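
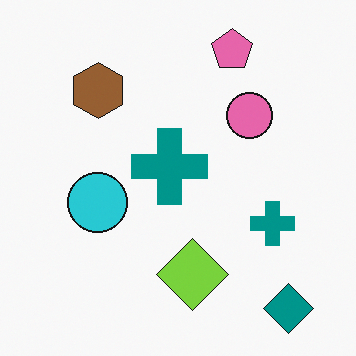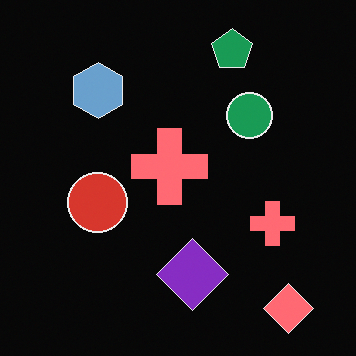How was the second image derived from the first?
The image was color-inverted (negative).

The light background has become dark and every shape's color is its complement — a photographic negative.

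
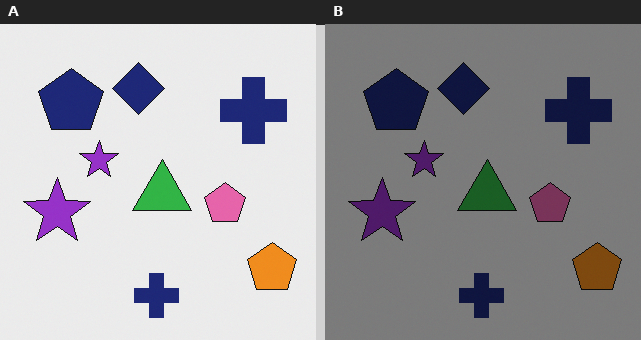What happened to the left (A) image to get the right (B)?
The image was darkened a lot.

Every pixel — background and shapes alike — is uniformly darkened.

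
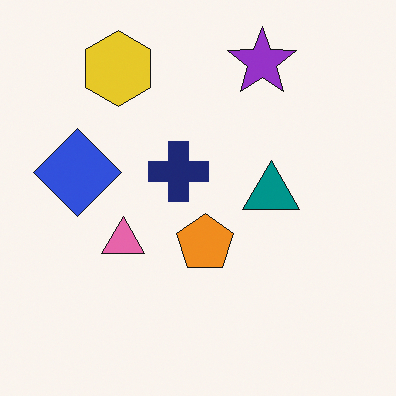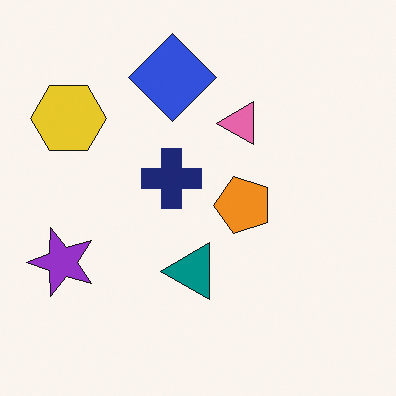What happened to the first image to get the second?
Transposed (reflected across the top-left ↔ bottom-right diagonal).

Shapes have swapped their row and column positions — what was in the top-right is now in the bottom-left — a diagonal reflection.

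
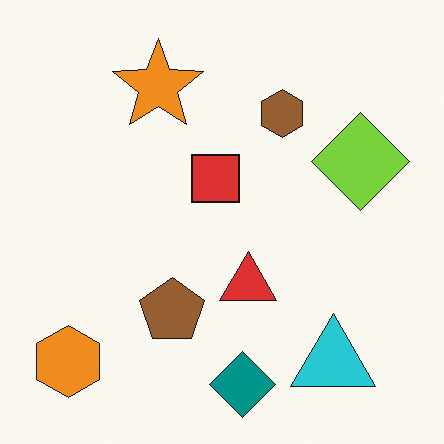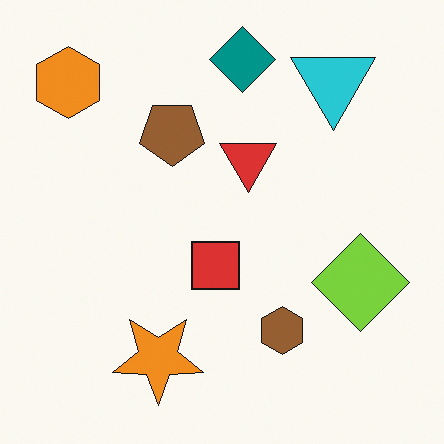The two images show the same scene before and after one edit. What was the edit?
The second image is the first flipped vertically (top ↔ bottom).

The teal diamond is in the bottom of the first image and the top of the second — shapes on opposite sides of the horizontal midline have swapped in a mirror flip.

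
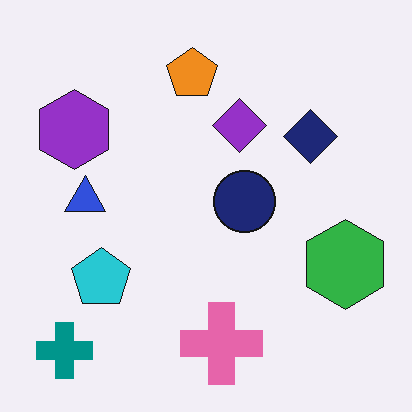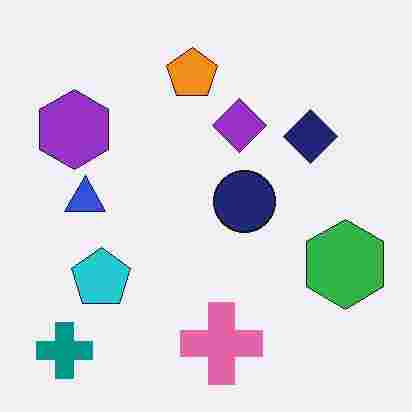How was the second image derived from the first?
Degraded with heavy JPEG compression.

Blocky 8×8 compression artifacts appear around shape edges and the flat background shows ringing — characteristic JPEG degradation.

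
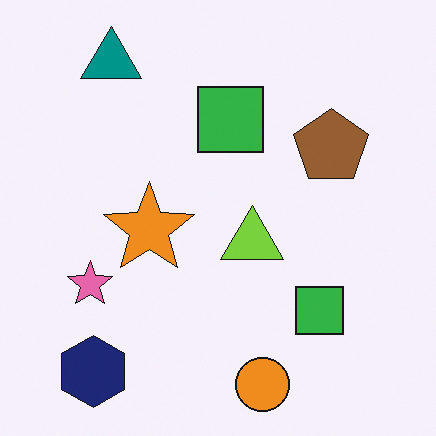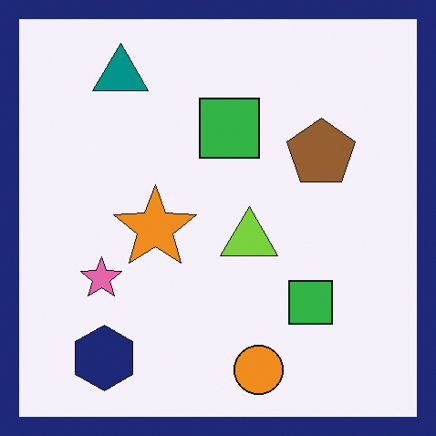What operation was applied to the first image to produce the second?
This is the original image framed with a navy border.

A solid navy frame runs around the edge of the second image, with the content slightly shrunk inside it.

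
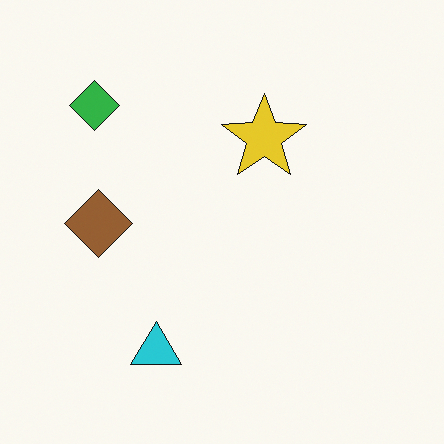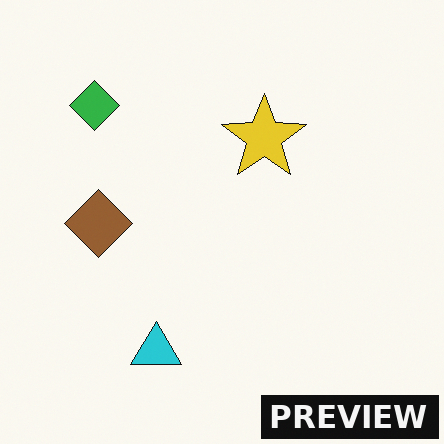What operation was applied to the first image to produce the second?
Watermarked with the text "PREVIEW" in the lower-right corner.

A dark label reading "PREVIEW" appears in the lower-right corner.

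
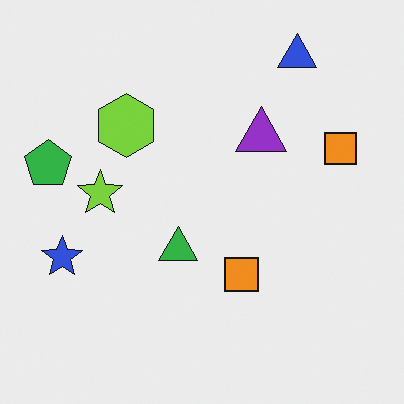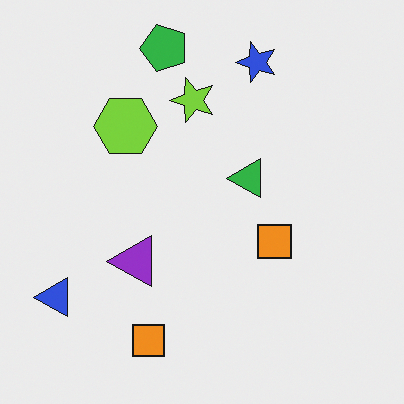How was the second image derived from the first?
The second image is the first transposed (reflected across the top-left ↔ bottom-right diagonal).

Shapes have swapped their row and column positions — what was in the top-right is now in the bottom-left — a diagonal reflection.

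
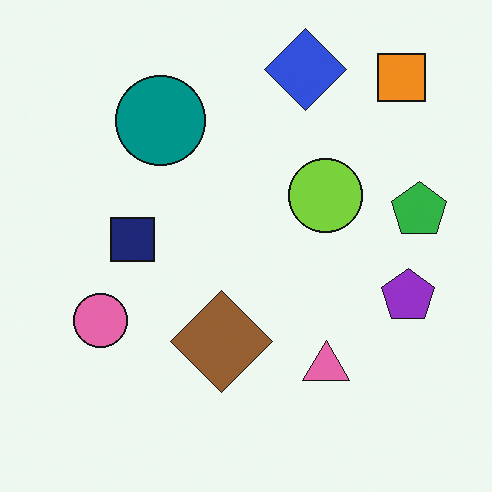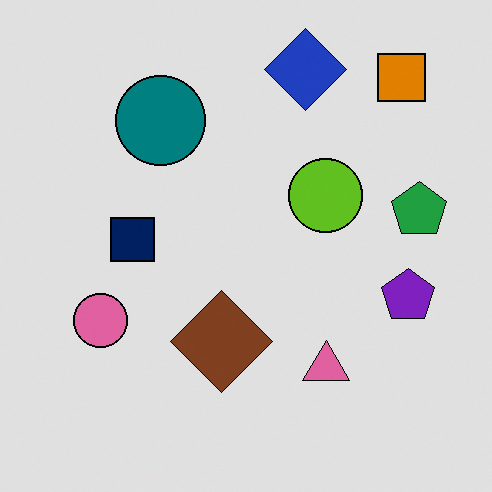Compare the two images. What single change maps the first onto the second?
The image was moderately posterized.

Each flat color has snapped to a coarser quantized level — most visibly, the near-white background has dropped to a flat grey.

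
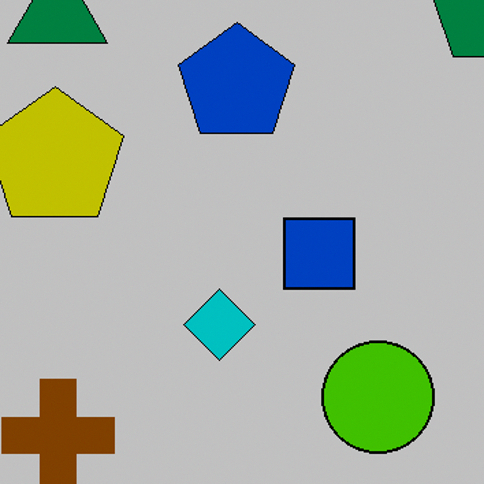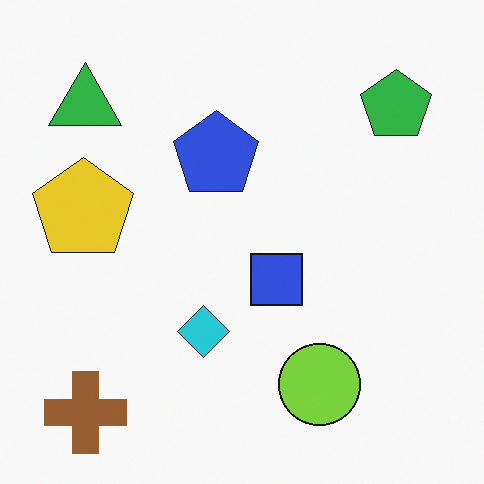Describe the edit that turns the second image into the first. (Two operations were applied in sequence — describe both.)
The transformation is: aggressively posterized, then cropped to a modestly smaller region and rescaled.

Each flat color has snapped to a coarser quantized level — most visibly, the near-white background has dropped to a flat grey. The visible shapes are larger and the field of view is narrower; shapes near the original edges may be partly or wholly outside the frame — a crop-and-rescale.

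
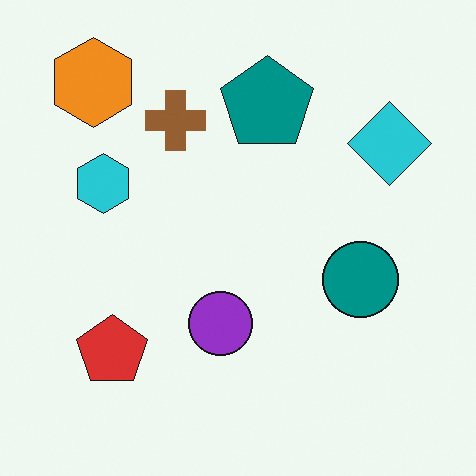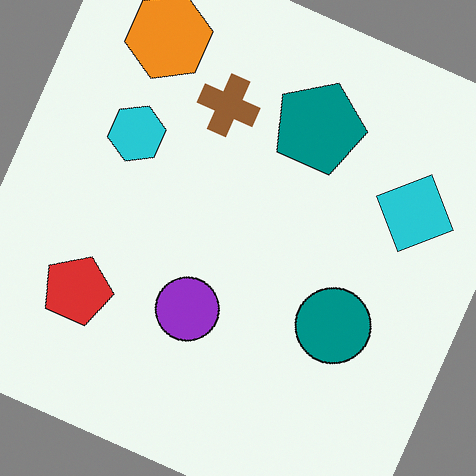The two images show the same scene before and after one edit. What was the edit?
Rotated clockwise by a moderate amount.

Every shape is tilted by the same angle and the image corners show triangular fill wedges — a whole-image rotation by a non-right angle.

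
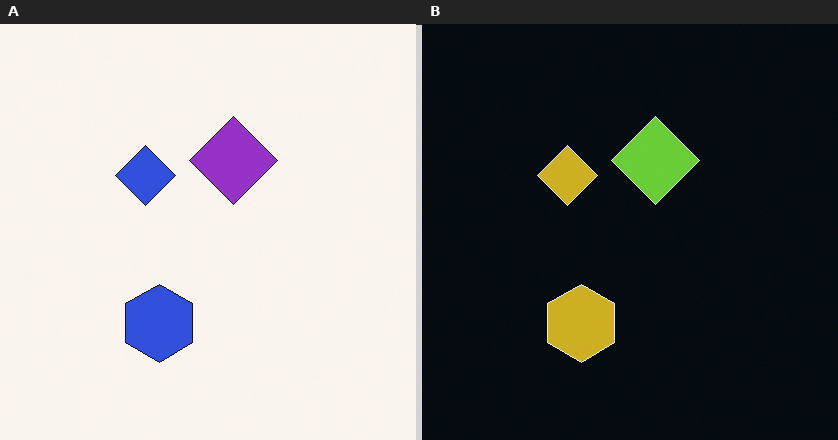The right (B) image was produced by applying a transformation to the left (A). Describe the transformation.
Color-inverted (negative).

The light background has become dark and every shape's color is its complement — a photographic negative.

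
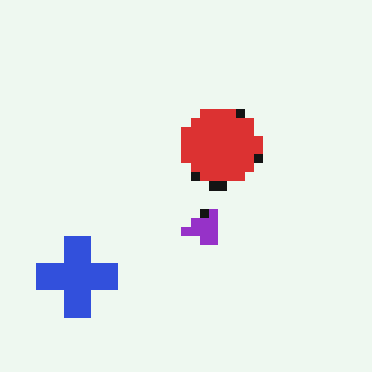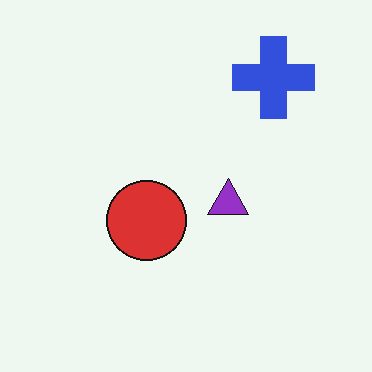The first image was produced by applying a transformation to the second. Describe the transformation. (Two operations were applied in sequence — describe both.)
The first image is the second heavily pixelated into large blocks, then transposed (reflected across the top-left ↔ bottom-right diagonal).

Shapes are reduced to large square blocks; fine edges and outlines are lost — a downscale-then-upscale (mosaic) effect. Shapes have swapped their row and column positions — what was in the top-right is now in the bottom-left — a diagonal reflection.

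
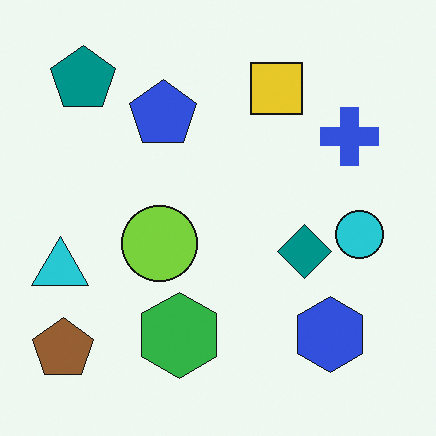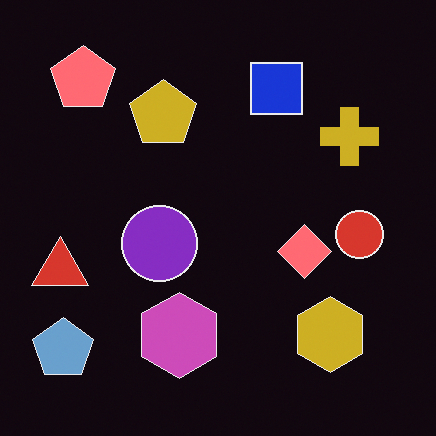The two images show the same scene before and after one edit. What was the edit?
The image was color-inverted (negative).

The light background has become dark and every shape's color is its complement — a photographic negative.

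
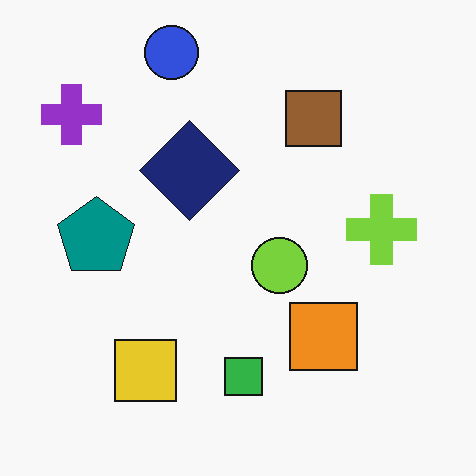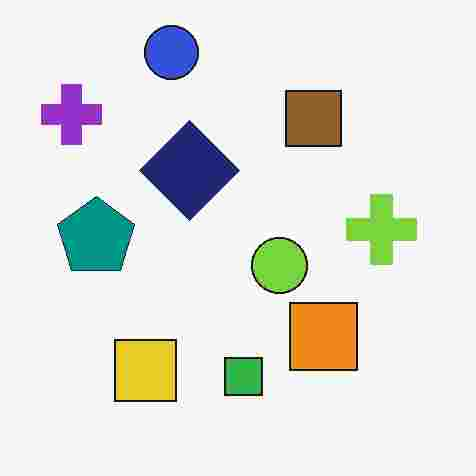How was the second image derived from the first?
The transformation is: heavily JPEG-compressed with obvious blocking artifacts.

Blocky 8×8 compression artifacts appear around shape edges and the flat background shows ringing — characteristic JPEG degradation.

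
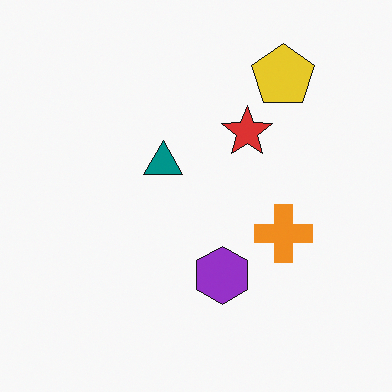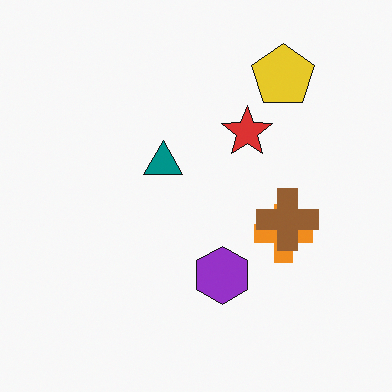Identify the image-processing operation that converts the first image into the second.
This is the original image overlaid with an additional brown cross.

A brown cross appears in the second image that is absent from the first.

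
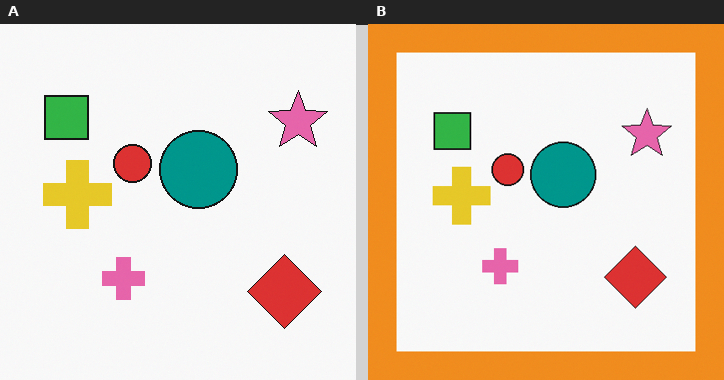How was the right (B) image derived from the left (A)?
This is the original image framed with a orange border.

A solid orange frame runs around the edge of the right (B) image, with the content slightly shrunk inside it.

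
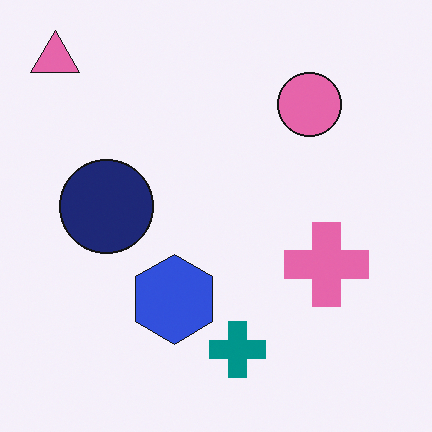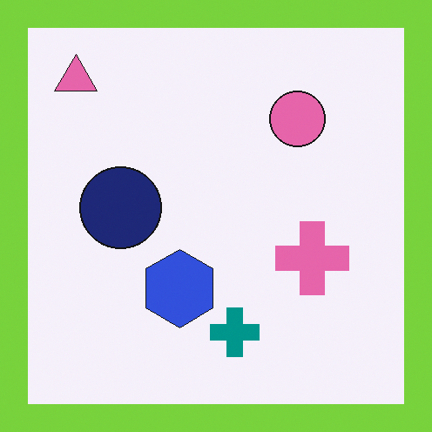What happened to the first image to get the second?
The image was framed with a lime border.

A solid lime frame runs around the edge of the second image, with the content slightly shrunk inside it.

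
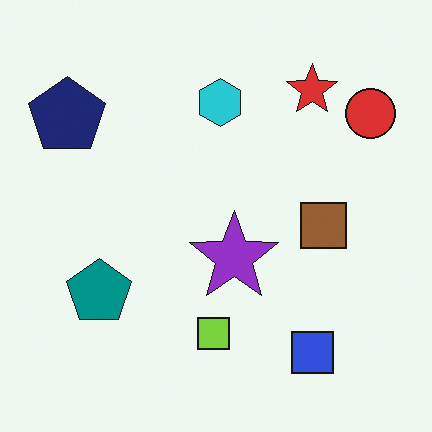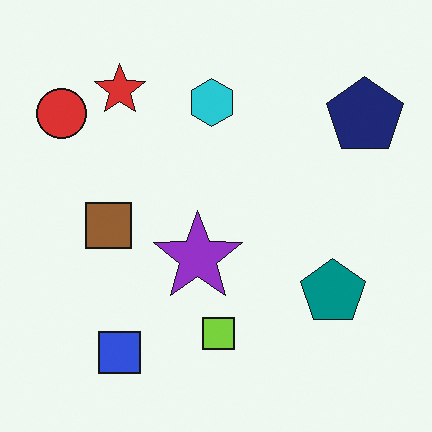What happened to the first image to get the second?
The second image is the first flipped horizontally (left ↔ right).

The red circle is in the top-right of the first image and the top-left of the second — shapes on opposite sides of the vertical midline have swapped in a mirror flip.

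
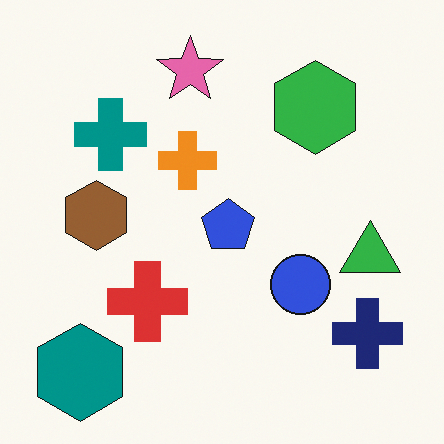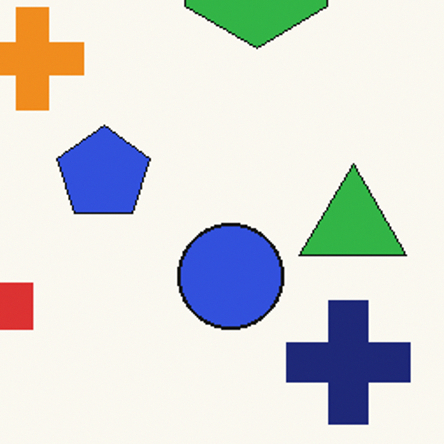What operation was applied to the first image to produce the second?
The image was cropped tightly and scaled back up.

The visible shapes are larger and the field of view is narrower; shapes near the original edges may be partly or wholly outside the frame — a crop-and-rescale.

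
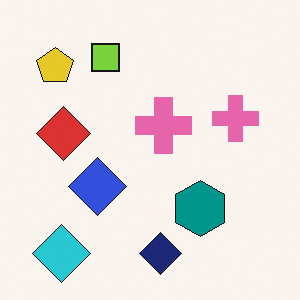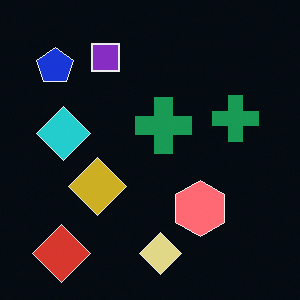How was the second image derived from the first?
Color-inverted (negative).

The light background has become dark and every shape's color is its complement — a photographic negative.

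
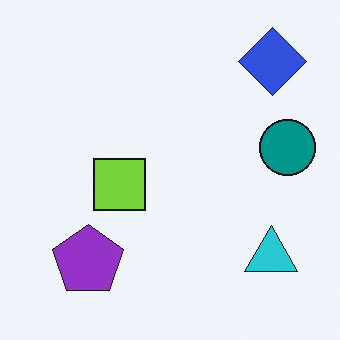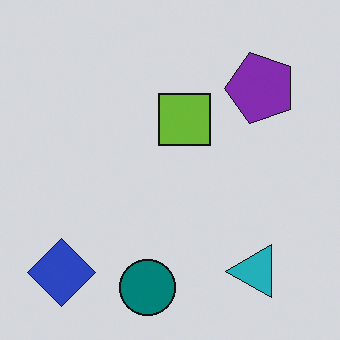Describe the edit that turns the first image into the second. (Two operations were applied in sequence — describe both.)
The image was transposed (reflected across the top-left ↔ bottom-right diagonal), then slightly darkened.

Shapes have swapped their row and column positions — what was in the top-right is now in the bottom-left — a diagonal reflection. Every pixel — background and shapes alike — is uniformly darkened.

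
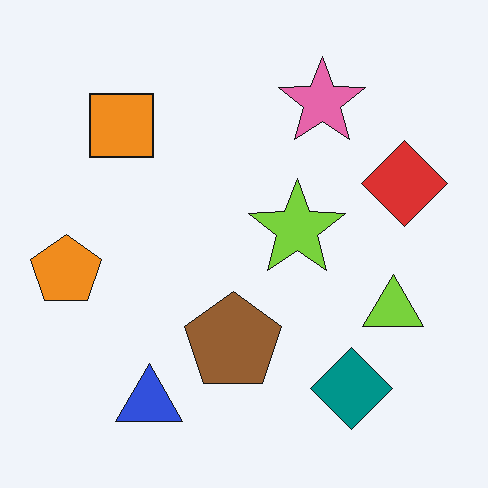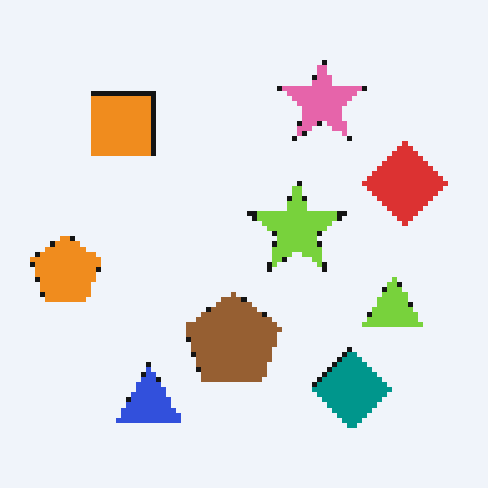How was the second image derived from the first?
Mildly pixelated.

Shapes are reduced to large square blocks; fine edges and outlines are lost — a downscale-then-upscale (mosaic) effect.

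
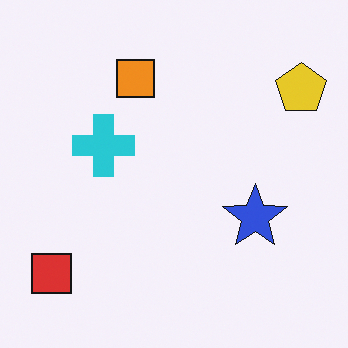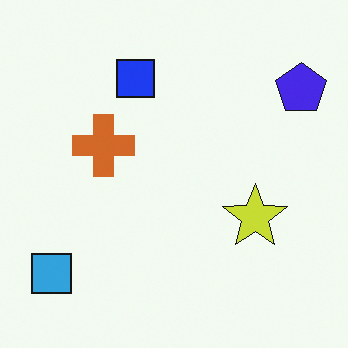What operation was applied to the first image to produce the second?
The second image is the first hue-shifted by a large amount.

Every shape's color has rotated by the same amount around the hue wheel — a uniform hue shift.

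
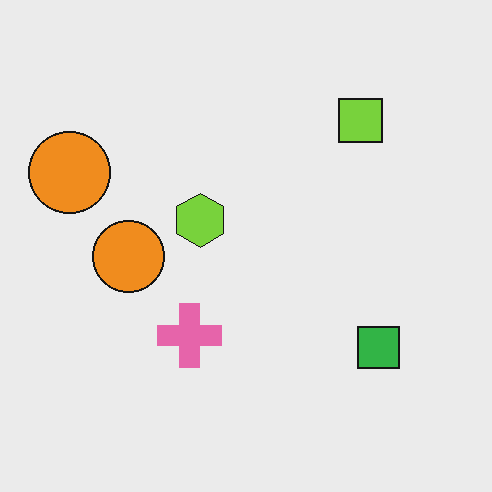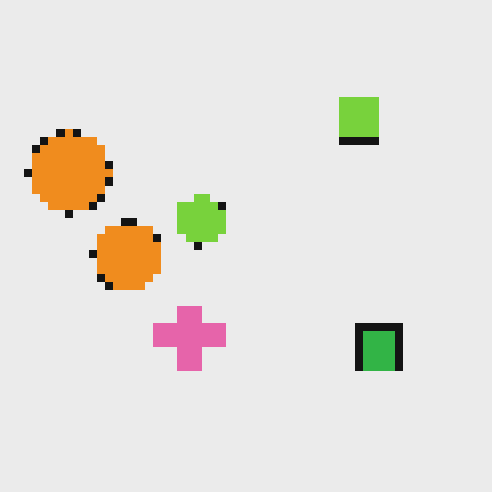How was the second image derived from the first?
The transformation is: pixelated into visible square blocks.

Shapes are reduced to large square blocks; fine edges and outlines are lost — a downscale-then-upscale (mosaic) effect.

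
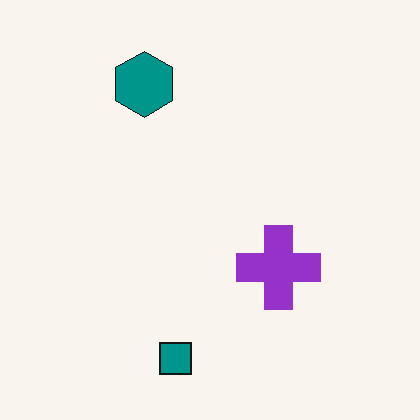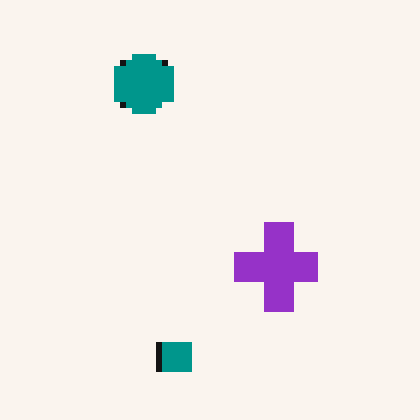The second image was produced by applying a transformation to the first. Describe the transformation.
Pixelated into visible square blocks.

Shapes are reduced to large square blocks; fine edges and outlines are lost — a downscale-then-upscale (mosaic) effect.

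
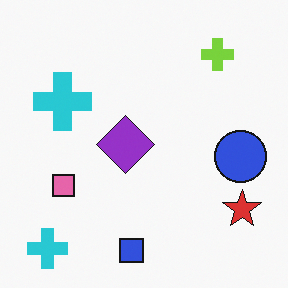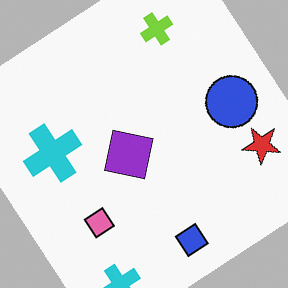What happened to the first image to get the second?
It was rotated counter-clockwise by a large amount — several tens of degrees.

Every shape is tilted by the same angle and the image corners show triangular fill wedges — a whole-image rotation by a non-right angle.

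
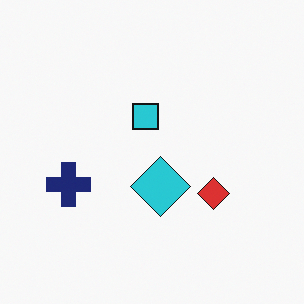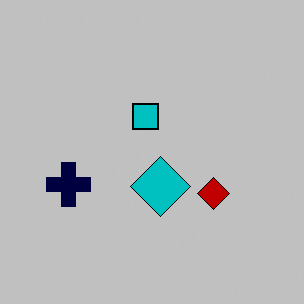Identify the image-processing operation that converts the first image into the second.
Aggressively posterized.

Each flat color has snapped to a coarser quantized level — most visibly, the near-white background has dropped to a flat grey.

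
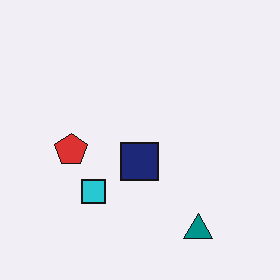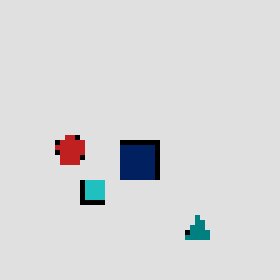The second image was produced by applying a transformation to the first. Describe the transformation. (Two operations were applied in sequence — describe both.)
Posterized to a reduced palette, then mildly pixelated.

Each flat color has snapped to a coarser quantized level — most visibly, the near-white background has dropped to a flat grey. Shapes are reduced to large square blocks; fine edges and outlines are lost — a downscale-then-upscale (mosaic) effect.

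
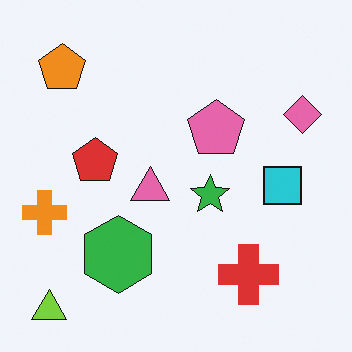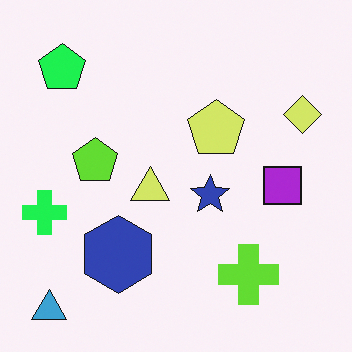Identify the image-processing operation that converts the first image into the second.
The transformation is: hue-shifted noticeably.

Every shape's color has rotated by the same amount around the hue wheel — a uniform hue shift.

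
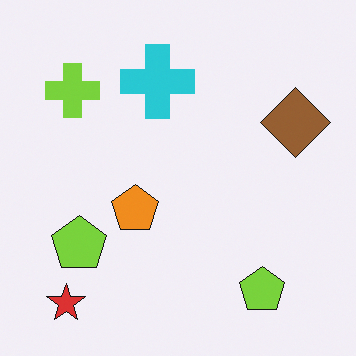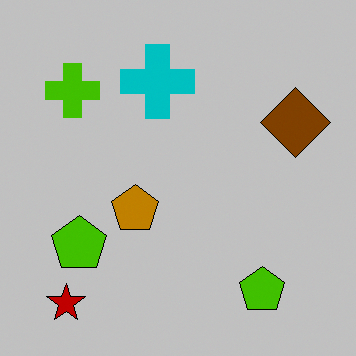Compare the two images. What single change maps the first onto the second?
It was heavily posterized to just a handful of flat colors.

Each flat color has snapped to a coarser quantized level — most visibly, the near-white background has dropped to a flat grey.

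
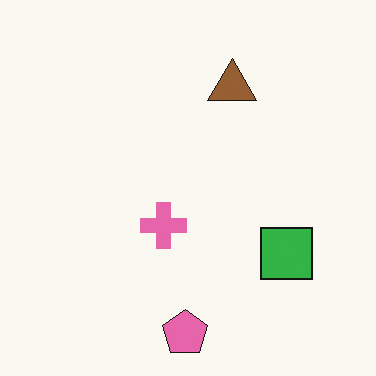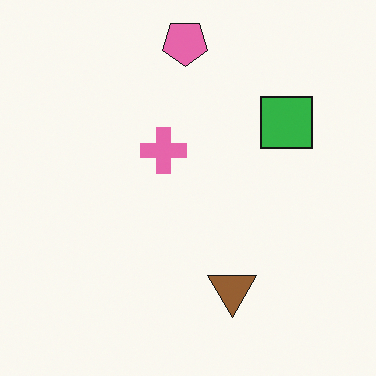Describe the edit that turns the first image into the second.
The transformation is: flipped vertically (top ↔ bottom).

The pink pentagon is in the bottom of the first image and the top of the second — shapes on opposite sides of the horizontal midline have swapped in a mirror flip.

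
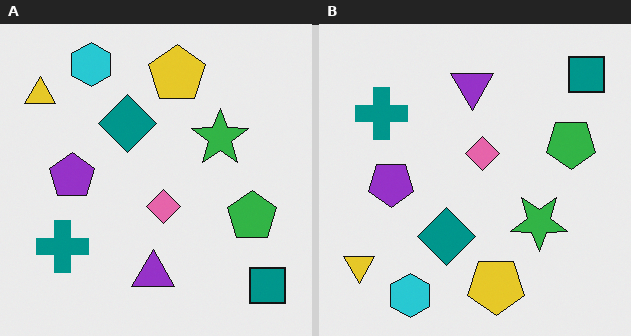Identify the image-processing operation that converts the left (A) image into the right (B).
It was flipped vertically (top ↔ bottom).

The cyan hexagon is in the top-left of the left (A) image and the bottom-left of the right (B) — shapes on opposite sides of the horizontal midline have swapped in a mirror flip.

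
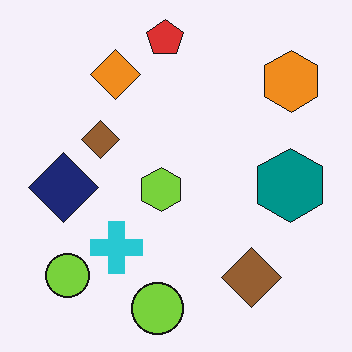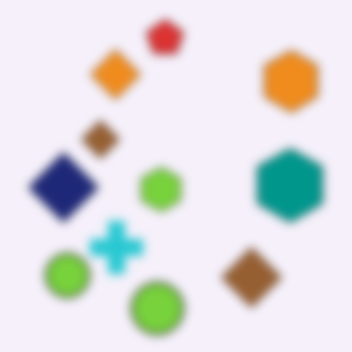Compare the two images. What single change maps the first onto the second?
Moderately blurred.

Shape edges and outlines are uniformly softened across the whole image.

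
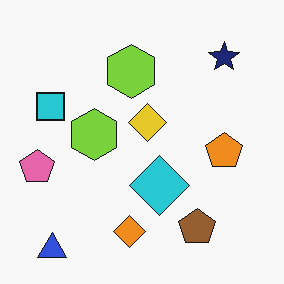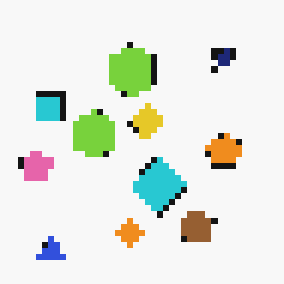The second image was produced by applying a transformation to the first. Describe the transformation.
It was pixelated into visible square blocks.

Shapes are reduced to large square blocks; fine edges and outlines are lost — a downscale-then-upscale (mosaic) effect.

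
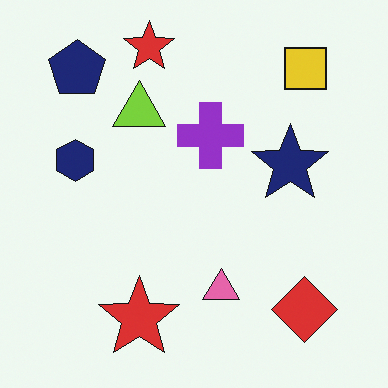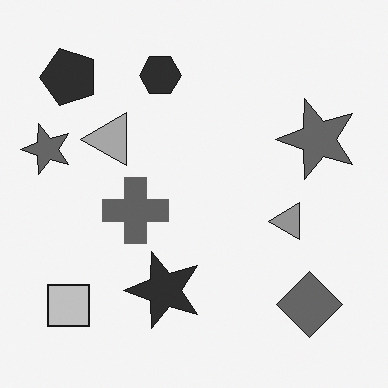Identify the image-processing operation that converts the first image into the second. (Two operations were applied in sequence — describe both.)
Transposed (reflected across the top-left ↔ bottom-right diagonal), then converted to grayscale.

Shapes have swapped their row and column positions — what was in the top-right is now in the bottom-left — a diagonal reflection. All color is removed — every shape is now a shade of grey.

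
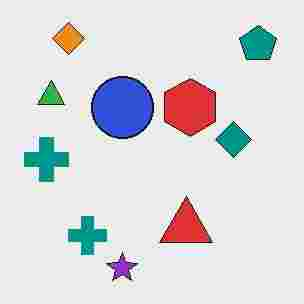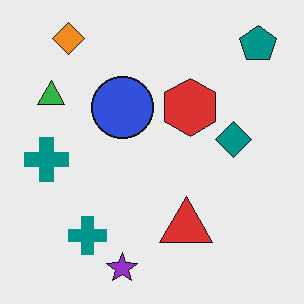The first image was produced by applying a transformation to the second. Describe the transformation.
It was heavily JPEG-compressed with obvious blocking artifacts.

Blocky 8×8 compression artifacts appear around shape edges and the flat background shows ringing — characteristic JPEG degradation.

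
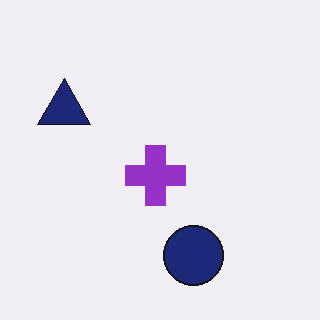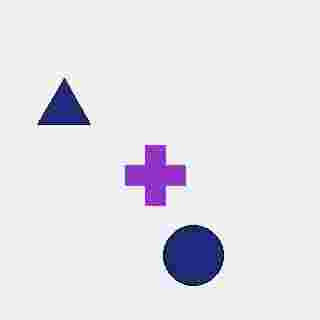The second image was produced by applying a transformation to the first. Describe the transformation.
It was heavily JPEG-compressed with obvious blocking artifacts.

Blocky 8×8 compression artifacts appear around shape edges and the flat background shows ringing — characteristic JPEG degradation.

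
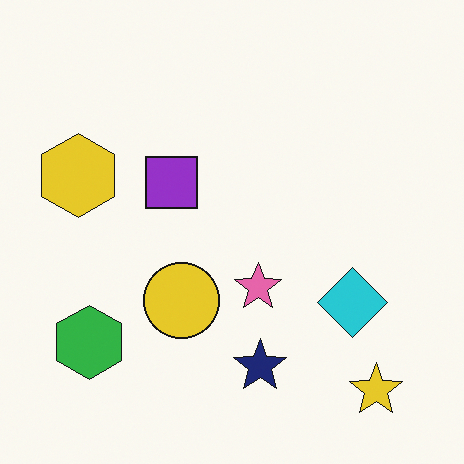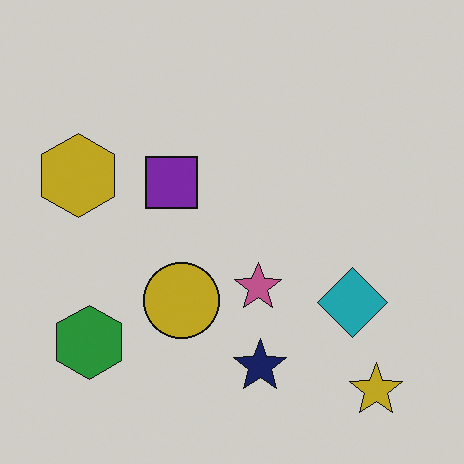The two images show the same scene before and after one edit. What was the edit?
The image was darkened a little.

Every pixel — background and shapes alike — is uniformly darkened.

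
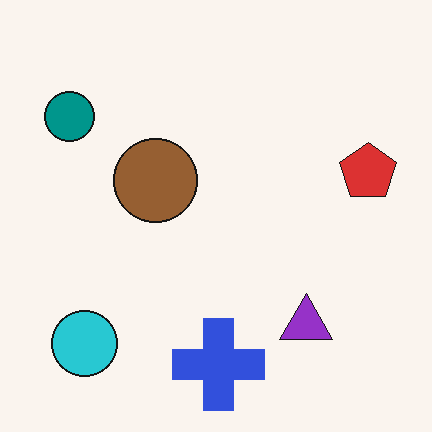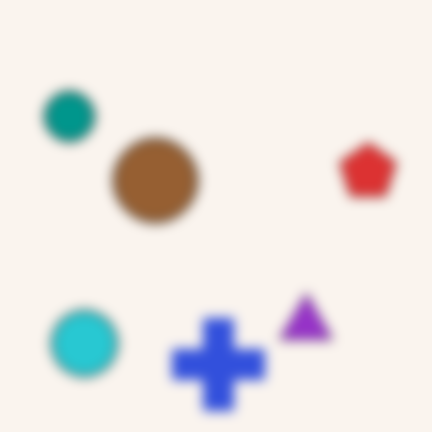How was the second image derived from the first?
It was strongly gaussian-blurred.

Shape edges and outlines are uniformly softened across the whole image.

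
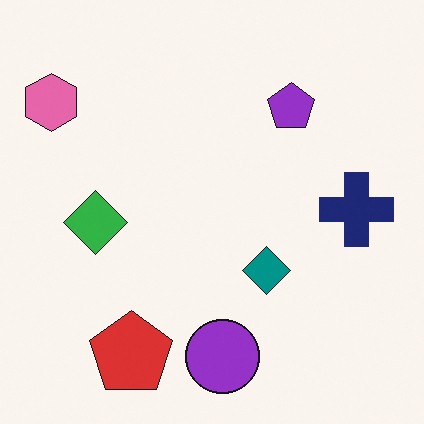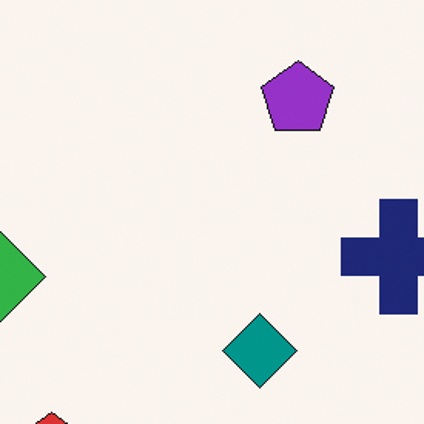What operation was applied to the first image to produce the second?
This is the original image cropped slightly and scaled back up.

The visible shapes are larger and the field of view is narrower; shapes near the original edges may be partly or wholly outside the frame — a crop-and-rescale.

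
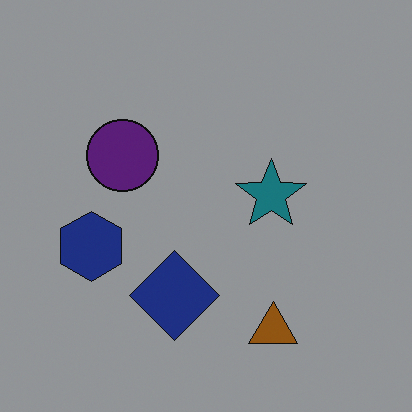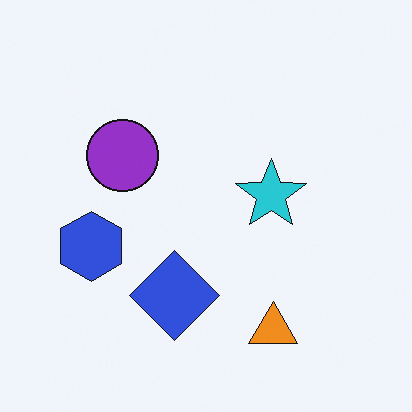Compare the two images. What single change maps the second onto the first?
This is the original image noticeably darkened.

Every pixel — background and shapes alike — is uniformly darkened.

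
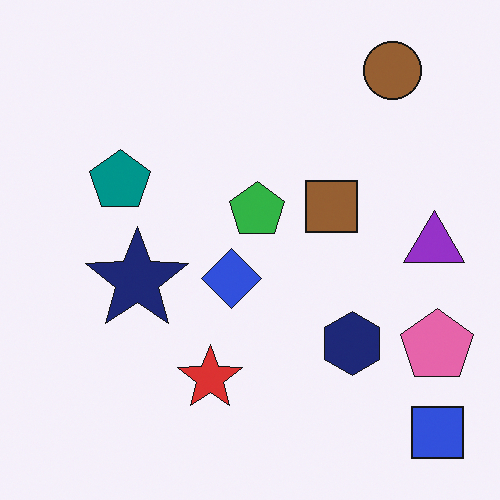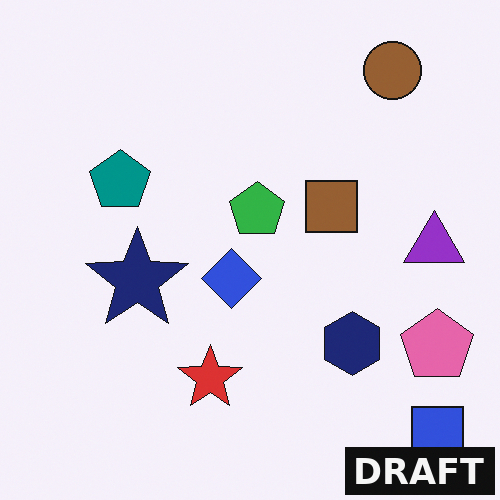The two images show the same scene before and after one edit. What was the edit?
The second image is the first watermarked with the text "DRAFT" in the lower-right corner.

A dark label reading "DRAFT" appears in the lower-right corner.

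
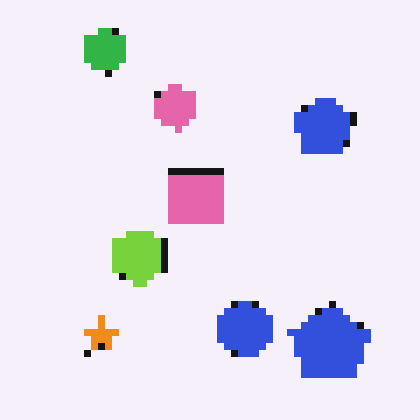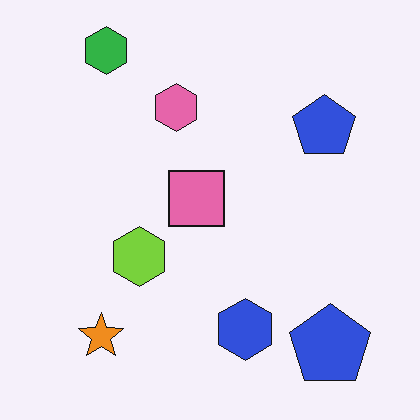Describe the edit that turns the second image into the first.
This is the original image moderately pixelated.

Shapes are reduced to large square blocks; fine edges and outlines are lost — a downscale-then-upscale (mosaic) effect.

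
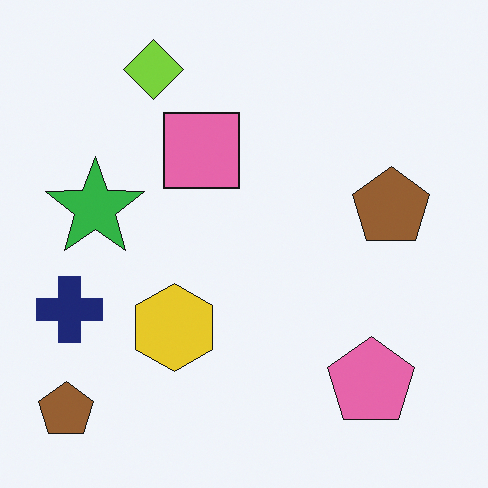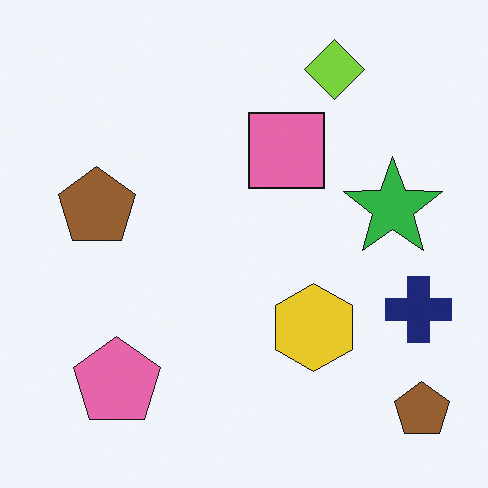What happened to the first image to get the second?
The image was flipped horizontally (left ↔ right).

The navy cross is in the left of the first image and the right of the second — shapes on opposite sides of the vertical midline have swapped in a mirror flip.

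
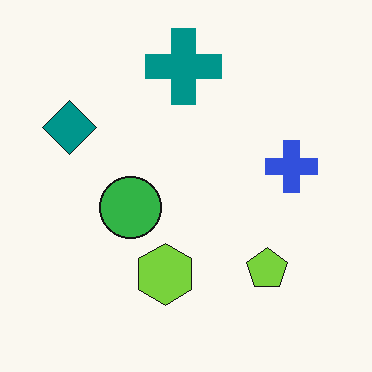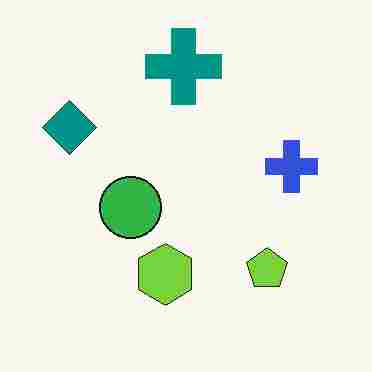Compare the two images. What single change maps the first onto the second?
The image was degraded with heavy JPEG compression.

Blocky 8×8 compression artifacts appear around shape edges and the flat background shows ringing — characteristic JPEG degradation.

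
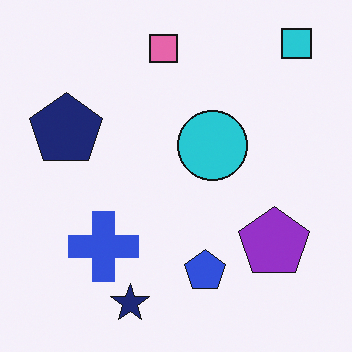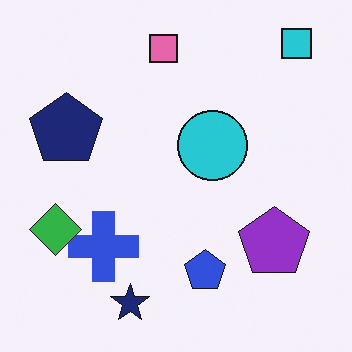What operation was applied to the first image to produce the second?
The transformation is: overlaid with an additional green diamond.

A green diamond appears in the second image that is absent from the first.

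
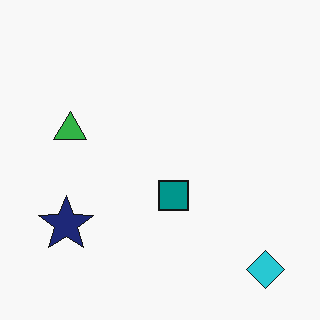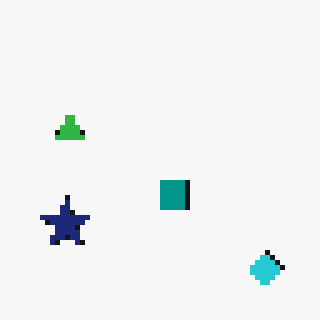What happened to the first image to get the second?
The second image is the first mildly pixelated.

Shapes are reduced to large square blocks; fine edges and outlines are lost — a downscale-then-upscale (mosaic) effect.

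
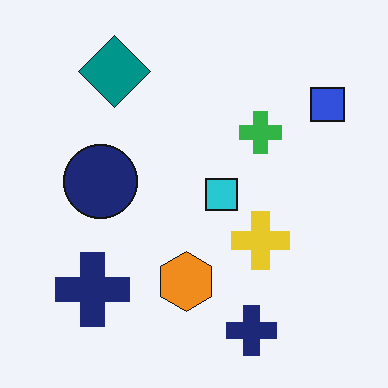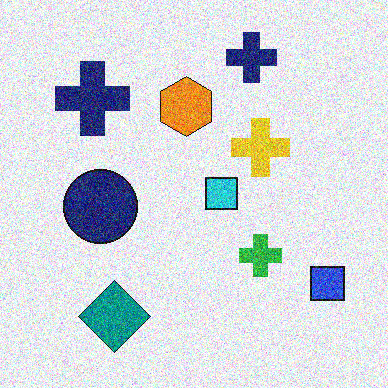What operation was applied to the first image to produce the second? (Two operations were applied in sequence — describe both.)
Degraded with strong gaussian noise, then flipped vertically (top ↔ bottom).

Random speckle covers the whole image, including the flat background. The teal diamond is in the top-left of the first image and the bottom-left of the second — shapes on opposite sides of the horizontal midline have swapped in a mirror flip.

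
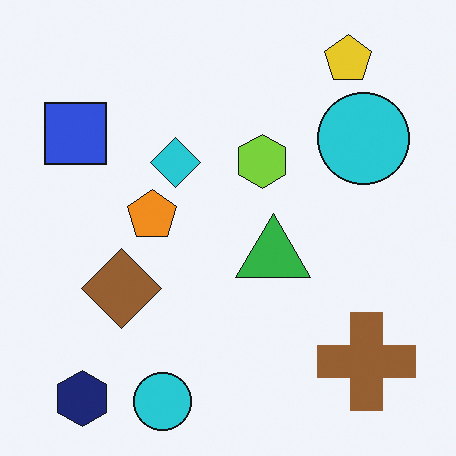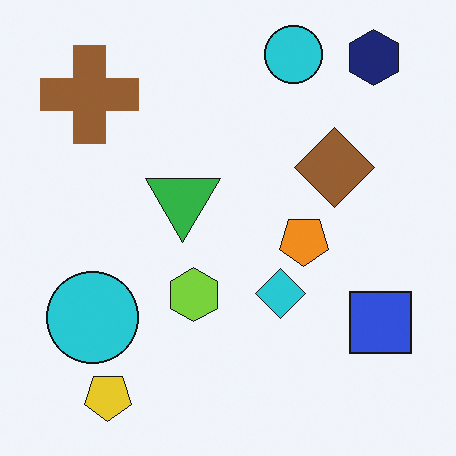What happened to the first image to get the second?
It was rotated 180°.

The navy hexagon sits in the bottom-left of the first image and the top-right of the second — consistent with a whole-image 180° rotation.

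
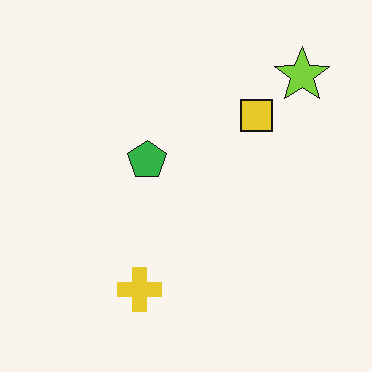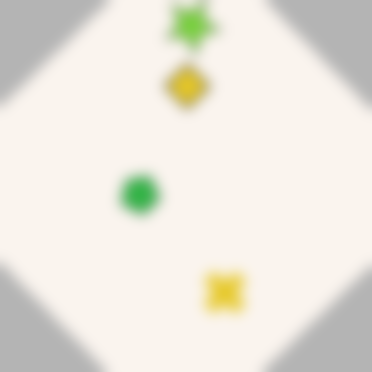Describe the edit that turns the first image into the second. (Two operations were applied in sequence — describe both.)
The transformation is: rotated counter-clockwise by a large amount — several tens of degrees, then strongly gaussian-blurred.

Every shape is tilted by the same angle and the image corners show triangular fill wedges — a whole-image rotation by a non-right angle. Shape edges and outlines are uniformly softened across the whole image.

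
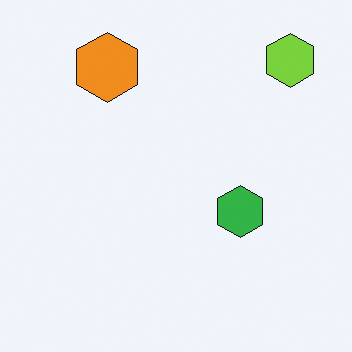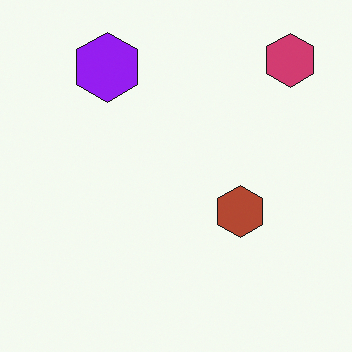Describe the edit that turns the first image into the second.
The image was hue-shifted through roughly half the color wheel.

Every shape's color has rotated by the same amount around the hue wheel — a uniform hue shift.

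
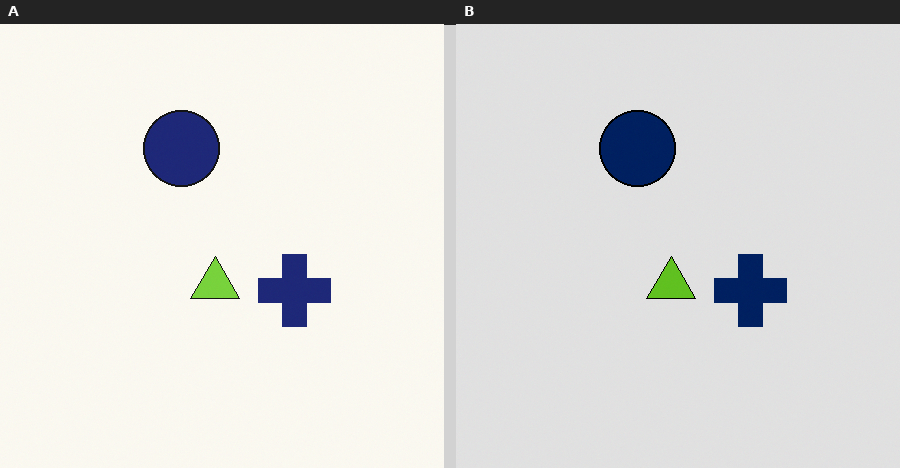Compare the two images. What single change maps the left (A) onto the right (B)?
The transformation is: moderately posterized.

Each flat color has snapped to a coarser quantized level — most visibly, the near-white background has dropped to a flat grey.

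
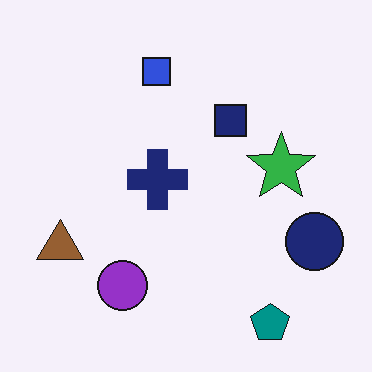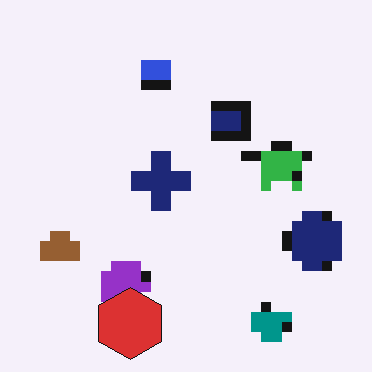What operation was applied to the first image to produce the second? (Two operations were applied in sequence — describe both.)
The image was coarsely pixelated, then overlaid with an additional red hexagon.

Shapes are reduced to large square blocks; fine edges and outlines are lost — a downscale-then-upscale (mosaic) effect. A red hexagon appears in the second image that is absent from the first.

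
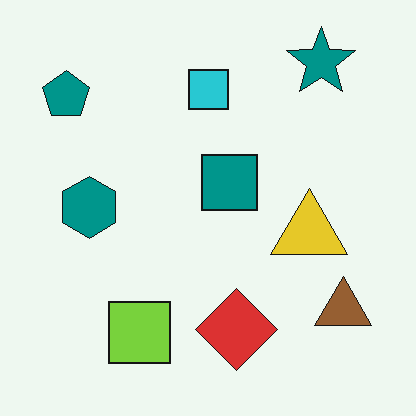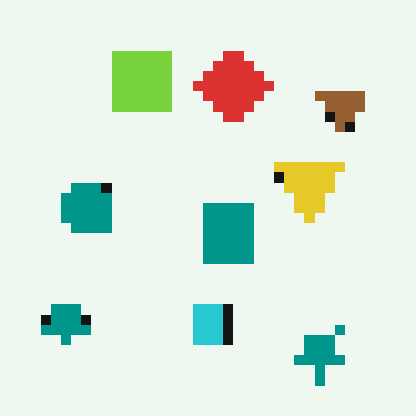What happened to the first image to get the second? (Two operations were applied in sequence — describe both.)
The transformation is: flipped vertically (top ↔ bottom), then heavily pixelated into large blocks.

The teal star is in the top-right of the first image and the bottom-right of the second — shapes on opposite sides of the horizontal midline have swapped in a mirror flip. Shapes are reduced to large square blocks; fine edges and outlines are lost — a downscale-then-upscale (mosaic) effect.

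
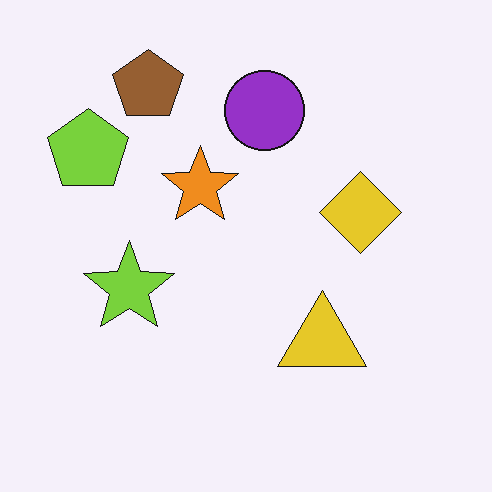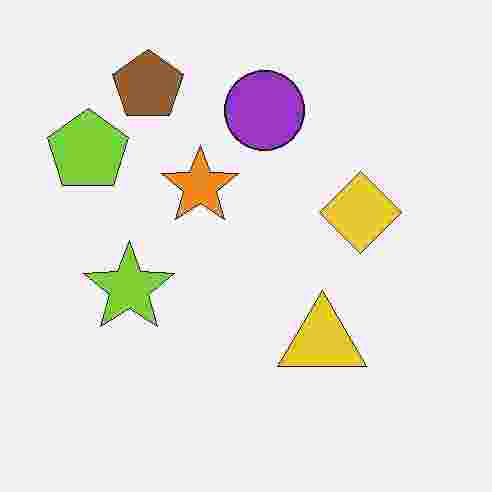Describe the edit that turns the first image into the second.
Degraded with heavy JPEG compression.

Blocky 8×8 compression artifacts appear around shape edges and the flat background shows ringing — characteristic JPEG degradation.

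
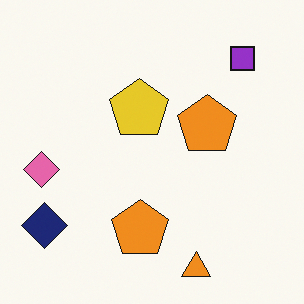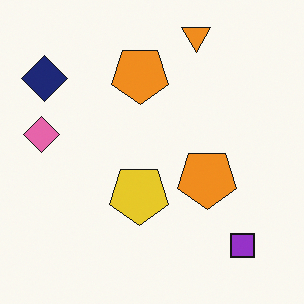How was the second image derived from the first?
The second image is the first flipped vertically (top ↔ bottom).

The orange triangle is in the bottom of the first image and the top of the second — shapes on opposite sides of the horizontal midline have swapped in a mirror flip.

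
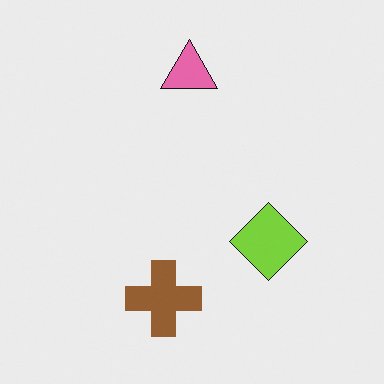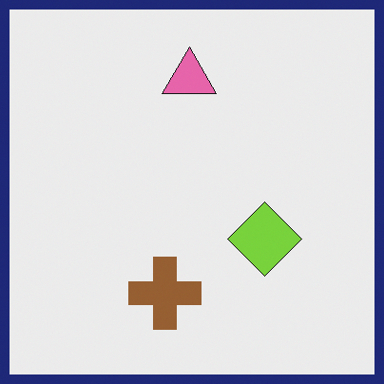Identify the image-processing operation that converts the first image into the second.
It was framed with a navy border.

A solid navy frame runs around the edge of the second image, with the content slightly shrunk inside it.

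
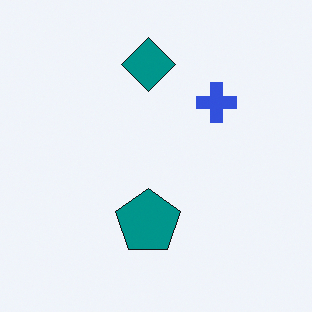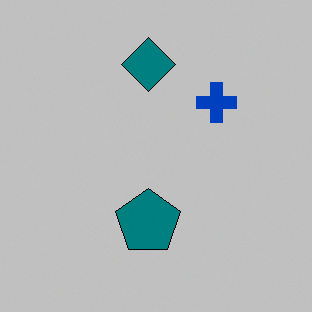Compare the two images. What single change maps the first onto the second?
The image was aggressively posterized.

Each flat color has snapped to a coarser quantized level — most visibly, the near-white background has dropped to a flat grey.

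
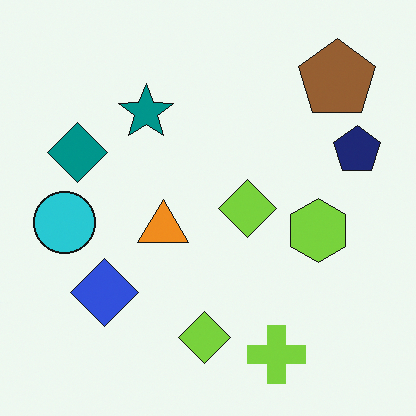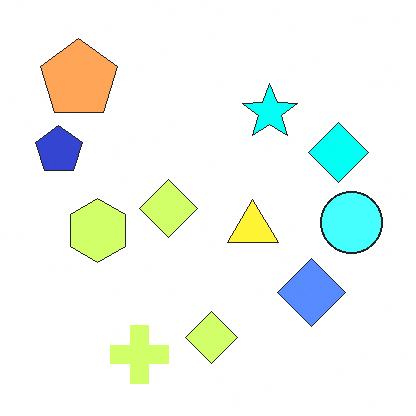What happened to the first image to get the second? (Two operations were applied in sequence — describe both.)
The image was flipped horizontally (left ↔ right), then brightened a lot.

The navy pentagon is in the right of the first image and the left of the second — shapes on opposite sides of the vertical midline have swapped in a mirror flip. Every pixel — background and shapes alike — is uniformly brightened.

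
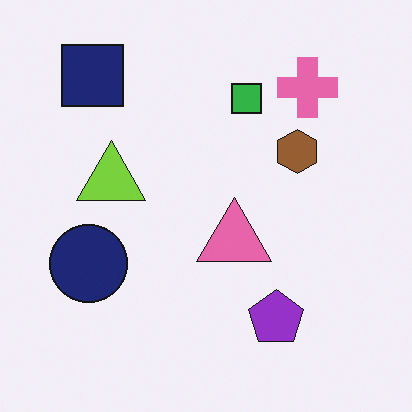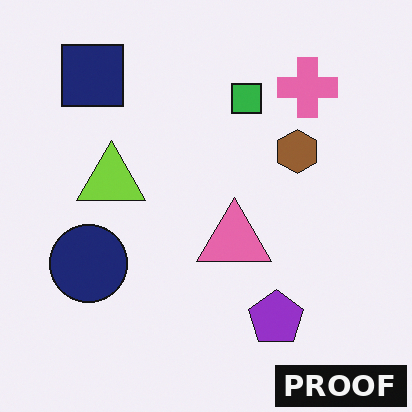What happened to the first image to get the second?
It was watermarked with the text "PROOF" in the lower-right corner.

A dark label reading "PROOF" appears in the lower-right corner.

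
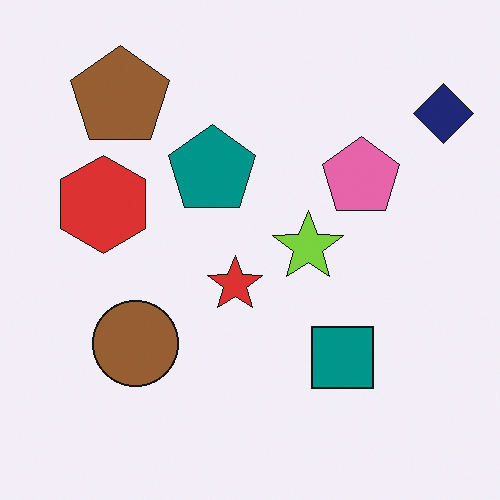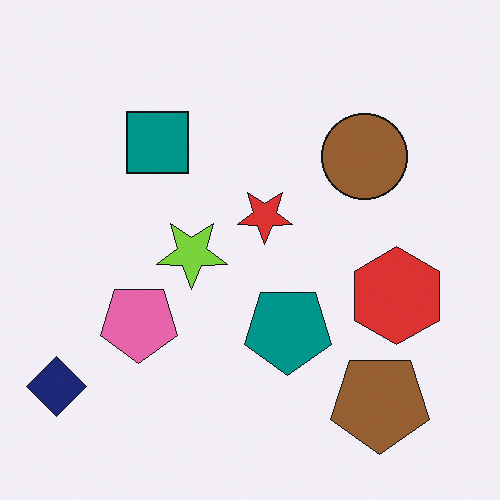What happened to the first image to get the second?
The second image is the first rotated 180°.

The navy diamond sits in the top-right of the first image and the bottom-left of the second — consistent with a whole-image 180° rotation.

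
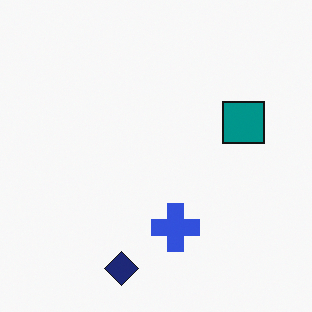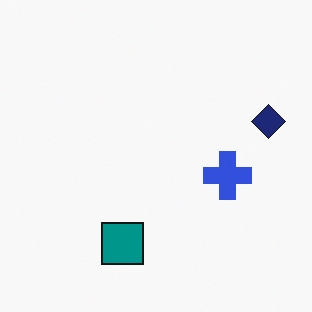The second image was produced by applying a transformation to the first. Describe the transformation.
The second image is the first transposed (reflected across the top-left ↔ bottom-right diagonal).

Shapes have swapped their row and column positions — what was in the top-right is now in the bottom-left — a diagonal reflection.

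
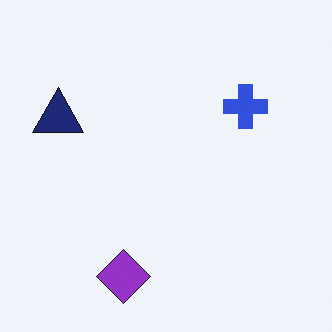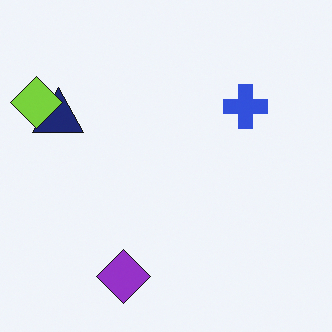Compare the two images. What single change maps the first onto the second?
Overlaid with an additional lime diamond.

A lime diamond appears in the second image that is absent from the first.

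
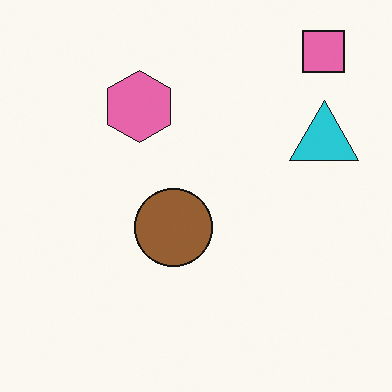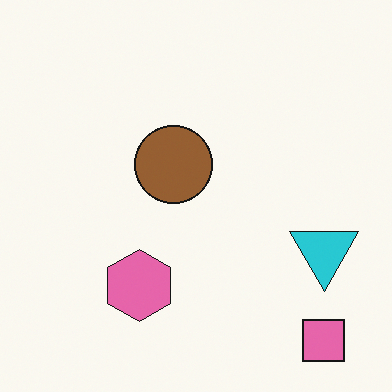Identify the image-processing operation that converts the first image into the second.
It was flipped vertically (top ↔ bottom).

The pink square is in the top-right of the first image and the bottom-right of the second — shapes on opposite sides of the horizontal midline have swapped in a mirror flip.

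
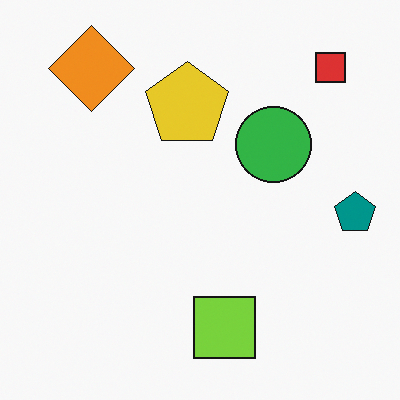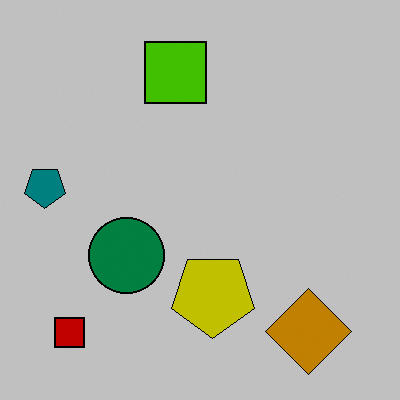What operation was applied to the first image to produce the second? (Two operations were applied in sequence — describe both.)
The image was aggressively posterized, then rotated 180°.

Each flat color has snapped to a coarser quantized level — most visibly, the near-white background has dropped to a flat grey. The red square sits in the top-right of the first image and the bottom-left of the second — consistent with a whole-image 180° rotation.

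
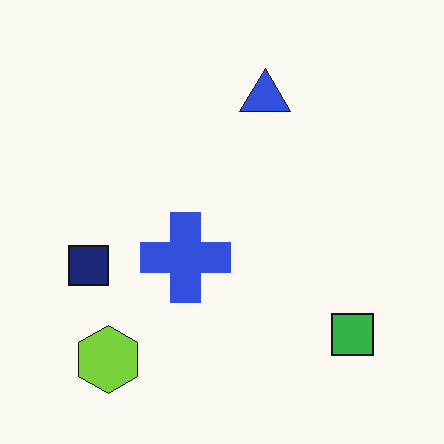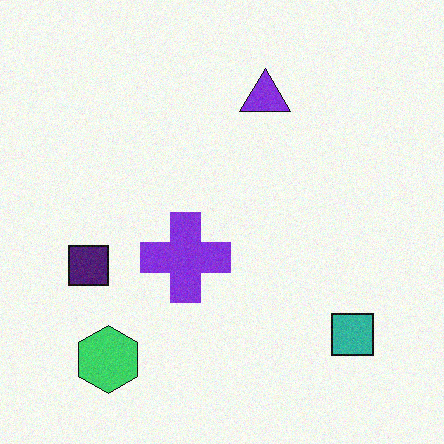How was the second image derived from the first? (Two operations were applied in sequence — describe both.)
Hue-shifted by a small amount, then degraded with light additive noise.

Every shape's color has rotated by the same amount around the hue wheel — a uniform hue shift. Random speckle covers the whole image, including the flat background.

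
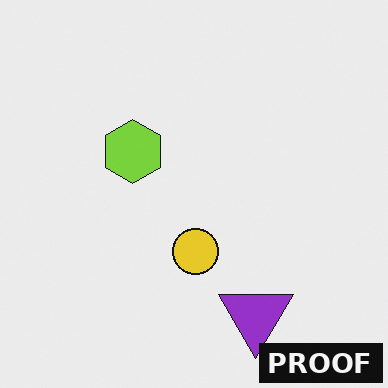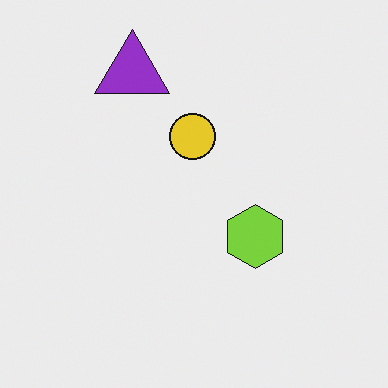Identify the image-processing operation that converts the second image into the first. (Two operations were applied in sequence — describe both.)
The image was rotated 180°, then watermarked with the text "PROOF" in the lower-right corner.

The purple triangle sits in the top of the second image and the bottom of the first — consistent with a whole-image 180° rotation. A dark label reading "PROOF" appears in the lower-right corner.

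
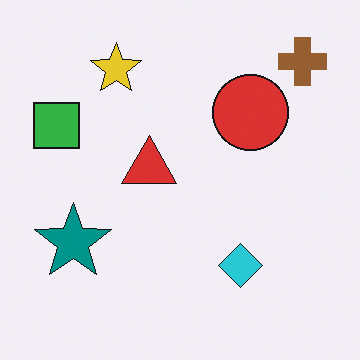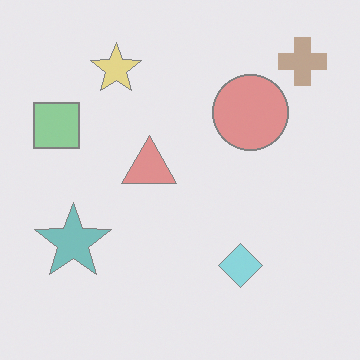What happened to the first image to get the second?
The second image is the first given much lower contrast.

Tones are pushed toward mid-grey across the whole image — a global contrast change.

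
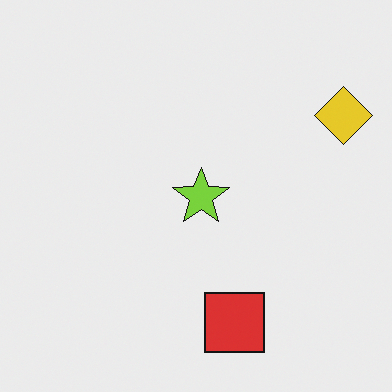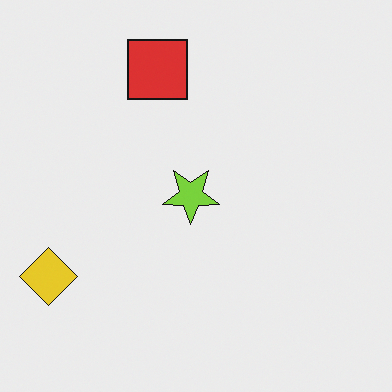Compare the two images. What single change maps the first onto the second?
The transformation is: rotated 180°.

The yellow diamond sits in the top-right of the first image and the bottom-left of the second — consistent with a whole-image 180° rotation.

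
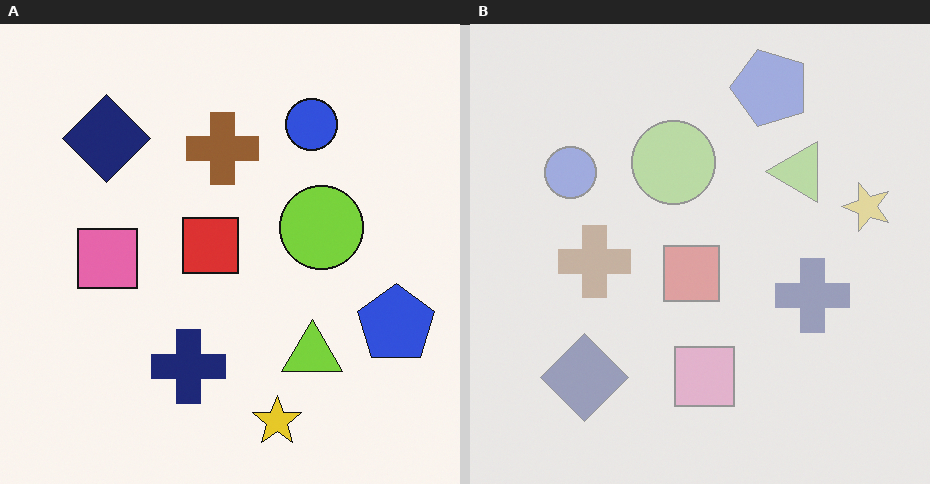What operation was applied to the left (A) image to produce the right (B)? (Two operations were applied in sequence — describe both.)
It was rotated 90° counter-clockwise, then washed out (contrast reduced).

The blue pentagon sits in the right of the left (A) image and the top of the right (B) — consistent with a whole-image 90° counter-clockwise rotation. Tones are pushed toward mid-grey across the whole image — a global contrast change.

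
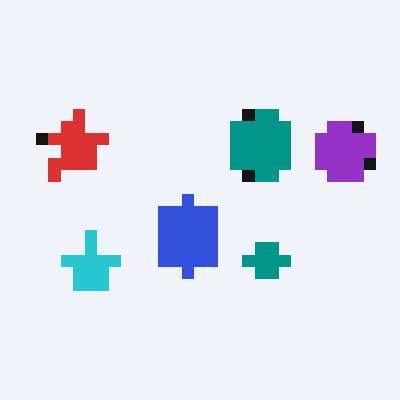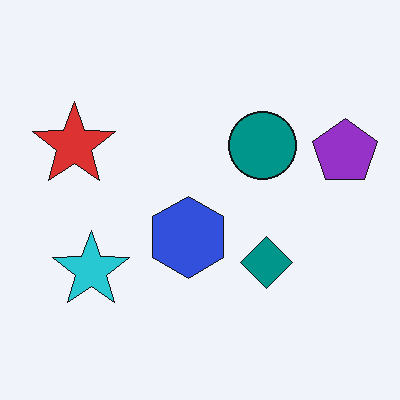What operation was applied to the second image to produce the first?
It was heavily pixelated into large blocks.

Shapes are reduced to large square blocks; fine edges and outlines are lost — a downscale-then-upscale (mosaic) effect.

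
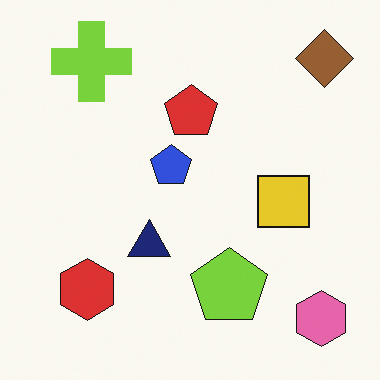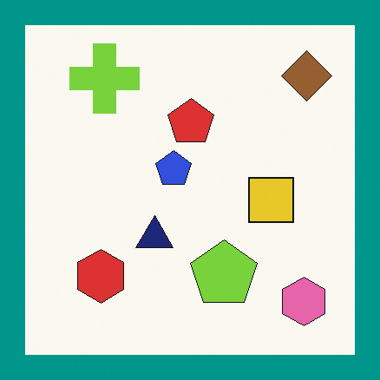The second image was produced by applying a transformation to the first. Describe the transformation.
The second image is the first framed with a teal border.

A solid teal frame runs around the edge of the second image, with the content slightly shrunk inside it.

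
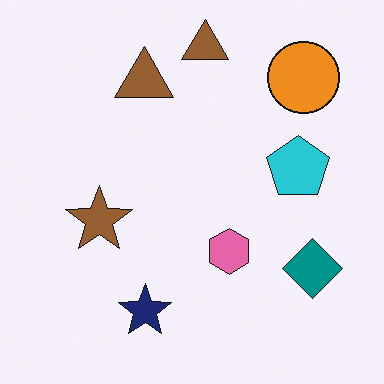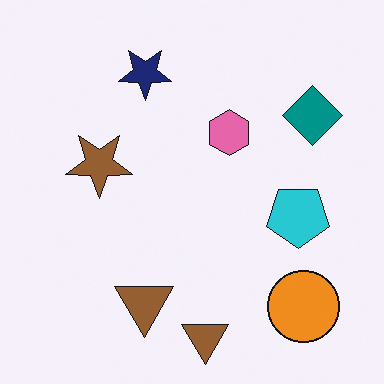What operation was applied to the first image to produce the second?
It was flipped vertically (top ↔ bottom).

The navy star is in the bottom of the first image and the top of the second — shapes on opposite sides of the horizontal midline have swapped in a mirror flip.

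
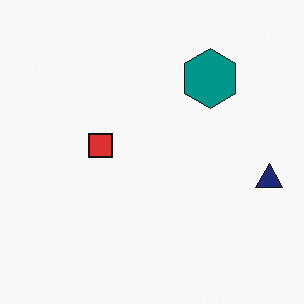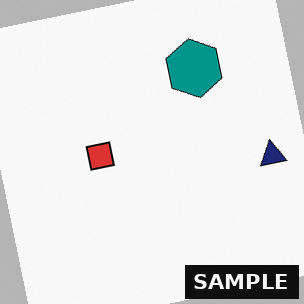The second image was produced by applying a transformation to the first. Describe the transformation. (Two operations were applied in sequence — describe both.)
The second image is the first rotated counter-clockwise by a small amount, then watermarked with the text "SAMPLE" in the lower-right corner.

Every shape is tilted by the same angle and the image corners show triangular fill wedges — a whole-image rotation by a non-right angle. A dark label reading "SAMPLE" appears in the lower-right corner.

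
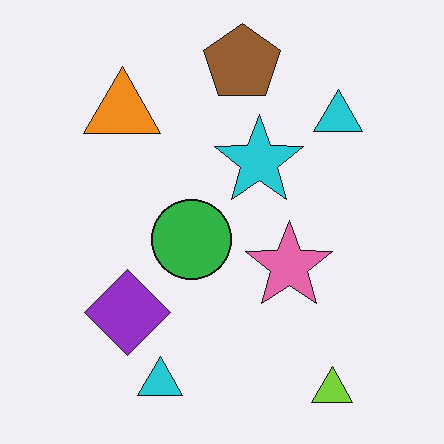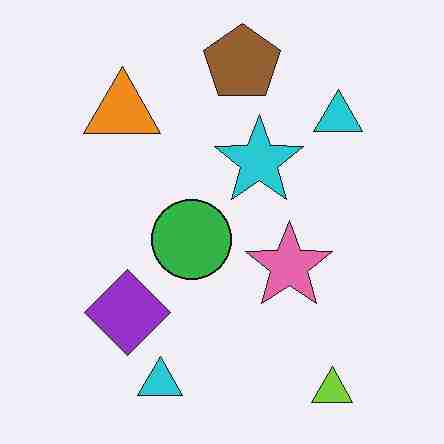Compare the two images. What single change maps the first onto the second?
The transformation is: degraded with heavy JPEG compression.

Blocky 8×8 compression artifacts appear around shape edges and the flat background shows ringing — characteristic JPEG degradation.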